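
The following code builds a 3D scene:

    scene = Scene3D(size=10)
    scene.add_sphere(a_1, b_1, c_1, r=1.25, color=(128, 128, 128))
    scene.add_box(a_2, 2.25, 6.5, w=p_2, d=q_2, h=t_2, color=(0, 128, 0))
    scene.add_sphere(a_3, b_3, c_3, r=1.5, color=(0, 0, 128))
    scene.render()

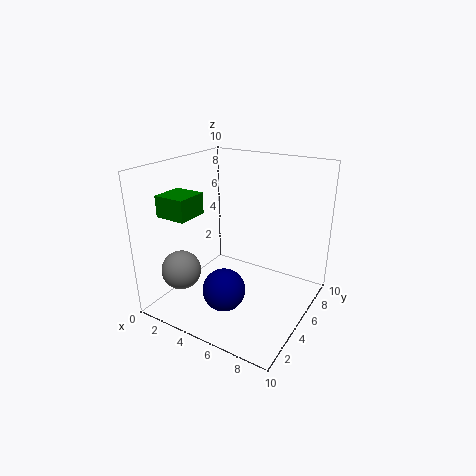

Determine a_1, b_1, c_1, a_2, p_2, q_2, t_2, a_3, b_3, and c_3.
a_1 = 3
b_1 = 1.25
c_1 = 3.75
a_2 = 0.25
p_2 = 2.25
q_2 = 2.25
t_2 = 1.5
a_3 = 4.75
b_3 = 3.5
c_3 = 1.5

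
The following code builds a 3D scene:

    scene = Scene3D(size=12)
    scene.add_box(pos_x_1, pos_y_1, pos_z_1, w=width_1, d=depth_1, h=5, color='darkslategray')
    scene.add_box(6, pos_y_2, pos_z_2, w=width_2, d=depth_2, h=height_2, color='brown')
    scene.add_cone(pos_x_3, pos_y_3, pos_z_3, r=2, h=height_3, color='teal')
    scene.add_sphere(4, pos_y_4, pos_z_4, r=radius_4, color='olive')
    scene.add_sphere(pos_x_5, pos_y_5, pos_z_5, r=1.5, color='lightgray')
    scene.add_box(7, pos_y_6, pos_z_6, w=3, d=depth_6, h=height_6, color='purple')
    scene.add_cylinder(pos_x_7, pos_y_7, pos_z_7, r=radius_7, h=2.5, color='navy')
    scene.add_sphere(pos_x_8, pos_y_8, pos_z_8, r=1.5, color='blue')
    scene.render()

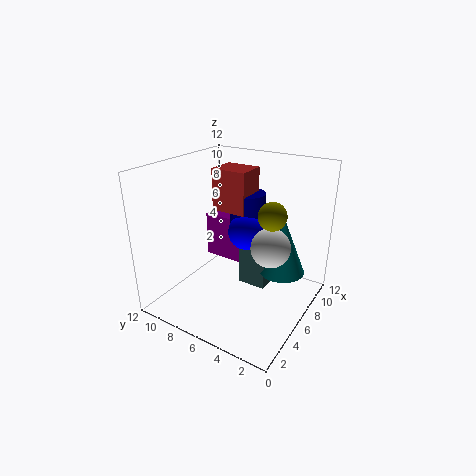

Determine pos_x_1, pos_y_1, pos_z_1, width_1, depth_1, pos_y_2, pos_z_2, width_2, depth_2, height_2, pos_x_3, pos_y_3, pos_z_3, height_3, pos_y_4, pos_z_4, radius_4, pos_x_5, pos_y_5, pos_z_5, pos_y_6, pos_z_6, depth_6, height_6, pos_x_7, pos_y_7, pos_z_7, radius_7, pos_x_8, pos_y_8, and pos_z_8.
pos_x_1 = 7; pos_y_1 = 4; pos_z_1 = 1; width_1 = 2; depth_1 = 2.5; pos_y_2 = 5.5; pos_z_2 = 8; width_2 = 2.5; depth_2 = 3; height_2 = 3.5; pos_x_3 = 8.5; pos_y_3 = 3; pos_z_3 = 2.5; height_3 = 5; pos_y_4 = 2; pos_z_4 = 9.5; radius_4 = 1; pos_x_5 = 5; pos_y_5 = 2.5; pos_z_5 = 6.5; pos_y_6 = 6.5; pos_z_6 = 3; depth_6 = 3.5; height_6 = 4; pos_x_7 = 7.5; pos_y_7 = 6; pos_z_7 = 7; radius_7 = 1.5; pos_x_8 = 6.5; pos_y_8 = 5.5; pos_z_8 = 6.5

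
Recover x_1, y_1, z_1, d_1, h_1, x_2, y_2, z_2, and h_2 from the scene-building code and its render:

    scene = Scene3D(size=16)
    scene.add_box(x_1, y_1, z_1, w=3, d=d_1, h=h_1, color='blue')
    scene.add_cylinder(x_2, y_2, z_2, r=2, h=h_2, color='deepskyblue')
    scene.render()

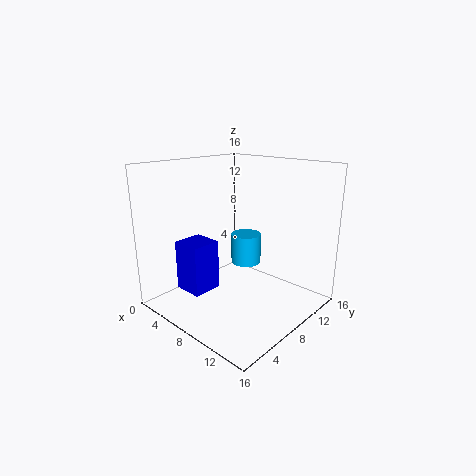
x_1 = 6; y_1 = 1; z_1 = 4; d_1 = 3; h_1 = 5; x_2 = 4; y_2 = 14; z_2 = 2; h_2 = 4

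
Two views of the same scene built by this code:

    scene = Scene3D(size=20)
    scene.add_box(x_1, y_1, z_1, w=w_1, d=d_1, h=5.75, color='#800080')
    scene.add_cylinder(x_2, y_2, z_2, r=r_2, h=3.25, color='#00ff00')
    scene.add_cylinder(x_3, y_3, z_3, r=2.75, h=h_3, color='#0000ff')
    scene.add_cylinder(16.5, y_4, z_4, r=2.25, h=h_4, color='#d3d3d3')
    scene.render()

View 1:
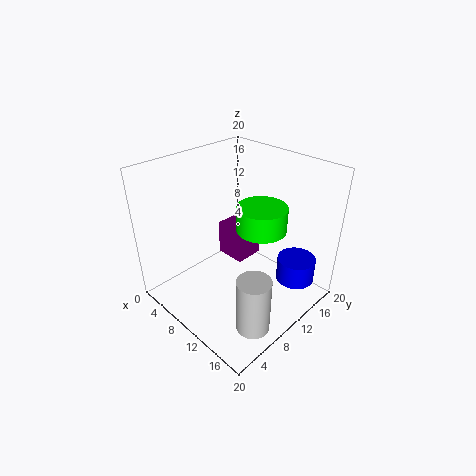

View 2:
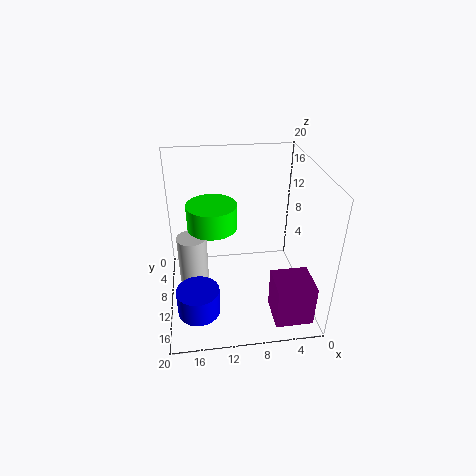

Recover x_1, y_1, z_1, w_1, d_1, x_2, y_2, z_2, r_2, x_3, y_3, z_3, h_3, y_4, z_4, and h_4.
x_1 = 1.25, y_1 = 14.25, z_1 = 1.5, w_1 = 5, d_1 = 4.75, x_2 = 13.5, y_2 = 10.75, z_2 = 12.5, r_2 = 3.25, x_3 = 16, y_3 = 16, z_3 = 3, h_3 = 3.5, y_4 = 6.25, z_4 = 0.5, h_4 = 7.75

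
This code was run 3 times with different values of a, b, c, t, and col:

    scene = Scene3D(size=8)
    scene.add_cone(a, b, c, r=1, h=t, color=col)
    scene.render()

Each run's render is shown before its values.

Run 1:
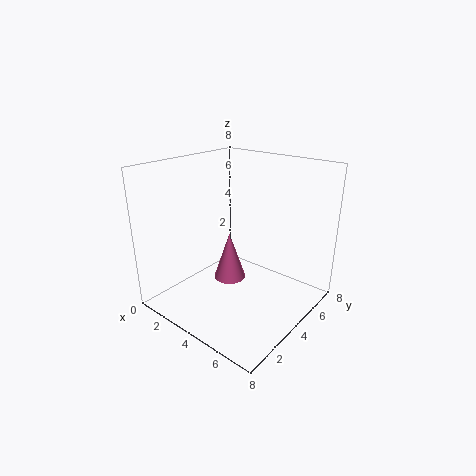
a = 2.5
b = 5
c = 0.5
t = 3
col = 'hotpink'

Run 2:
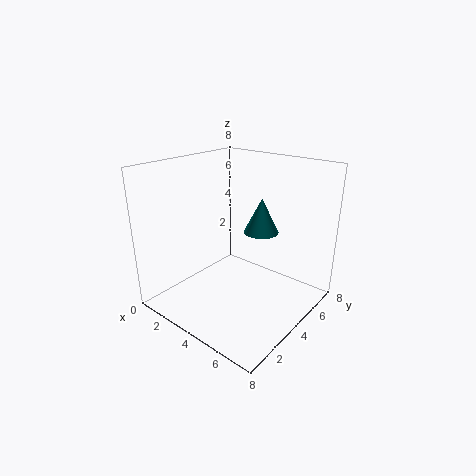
a = 4.5
b = 5.5
c = 4
t = 2
col = 'teal'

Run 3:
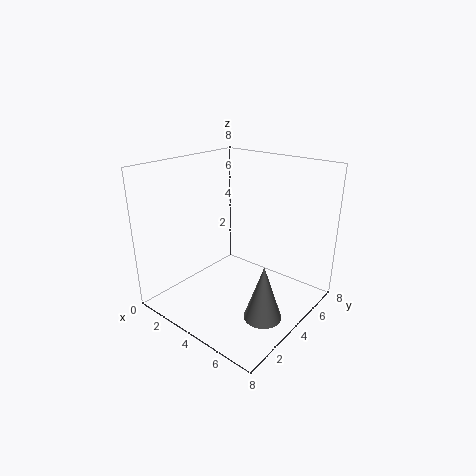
a = 6.5
b = 3
c = 0.5
t = 3
col = 'gray'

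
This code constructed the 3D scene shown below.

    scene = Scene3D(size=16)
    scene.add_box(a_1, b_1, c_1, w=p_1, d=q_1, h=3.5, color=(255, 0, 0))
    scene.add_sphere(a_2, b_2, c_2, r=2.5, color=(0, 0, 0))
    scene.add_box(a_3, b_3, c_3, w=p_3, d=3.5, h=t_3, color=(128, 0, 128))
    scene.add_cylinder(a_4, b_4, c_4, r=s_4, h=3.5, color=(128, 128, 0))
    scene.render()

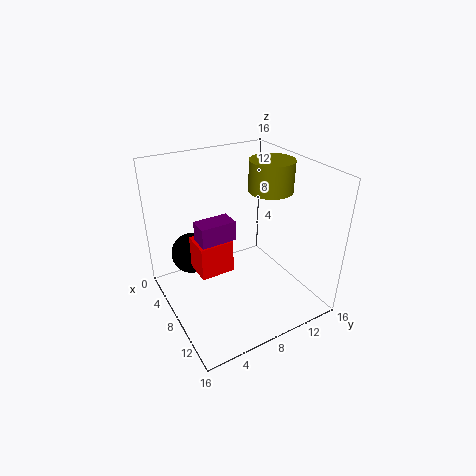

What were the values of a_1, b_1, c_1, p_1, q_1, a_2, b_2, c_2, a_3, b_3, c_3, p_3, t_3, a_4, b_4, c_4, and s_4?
a_1 = 7.5
b_1 = 2.5
c_1 = 6
p_1 = 3
q_1 = 3.5
a_2 = 2.5
b_2 = 4.5
c_2 = 4
a_3 = 9
b_3 = 2.5
c_3 = 10
p_3 = 2
t_3 = 2
a_4 = 7.5
b_4 = 12.5
c_4 = 12.5
s_4 = 2.5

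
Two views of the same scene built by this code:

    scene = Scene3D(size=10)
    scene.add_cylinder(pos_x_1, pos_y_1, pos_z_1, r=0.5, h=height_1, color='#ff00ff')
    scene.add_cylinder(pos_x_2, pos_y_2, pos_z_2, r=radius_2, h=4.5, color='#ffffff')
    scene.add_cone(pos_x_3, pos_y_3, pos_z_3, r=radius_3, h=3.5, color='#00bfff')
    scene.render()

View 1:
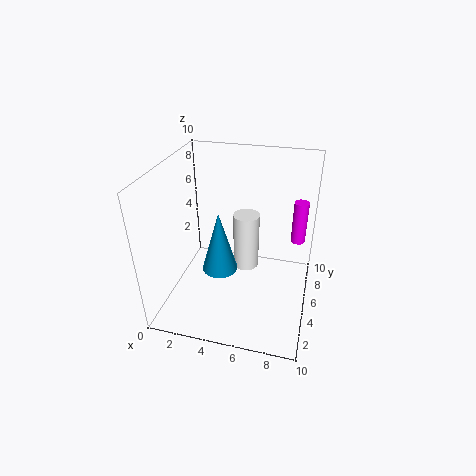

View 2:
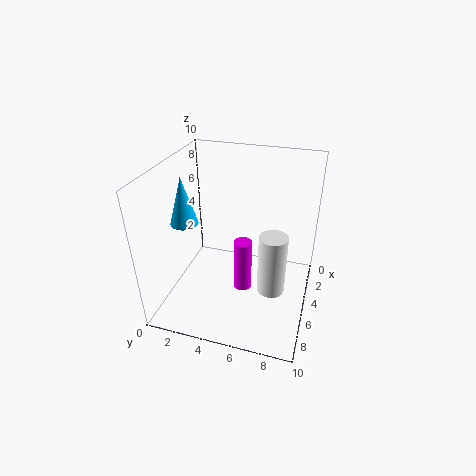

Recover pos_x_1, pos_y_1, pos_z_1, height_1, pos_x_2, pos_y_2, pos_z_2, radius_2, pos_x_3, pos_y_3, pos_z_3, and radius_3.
pos_x_1 = 9; pos_y_1 = 6.5; pos_z_1 = 4.5; height_1 = 3; pos_x_2 = 5; pos_y_2 = 7.5; pos_z_2 = 1; radius_2 = 1; pos_x_3 = 5; pos_y_3 = 1; pos_z_3 = 5.5; radius_3 = 1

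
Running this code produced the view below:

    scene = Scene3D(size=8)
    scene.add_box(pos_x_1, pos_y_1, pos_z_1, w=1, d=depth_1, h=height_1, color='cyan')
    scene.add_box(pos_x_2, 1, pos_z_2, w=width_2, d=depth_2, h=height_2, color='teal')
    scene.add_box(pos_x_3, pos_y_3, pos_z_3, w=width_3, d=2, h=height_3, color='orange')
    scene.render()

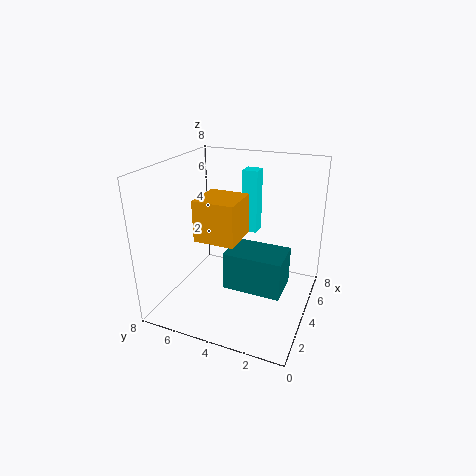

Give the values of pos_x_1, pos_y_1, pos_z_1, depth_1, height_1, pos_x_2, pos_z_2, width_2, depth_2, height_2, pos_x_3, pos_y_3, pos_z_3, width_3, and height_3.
pos_x_1 = 7
pos_y_1 = 4
pos_z_1 = 3
depth_1 = 1
height_1 = 4
pos_x_2 = 2
pos_z_2 = 2
width_2 = 2
depth_2 = 3
height_2 = 2
pos_x_3 = 1
pos_y_3 = 3
pos_z_3 = 5
width_3 = 2
height_3 = 2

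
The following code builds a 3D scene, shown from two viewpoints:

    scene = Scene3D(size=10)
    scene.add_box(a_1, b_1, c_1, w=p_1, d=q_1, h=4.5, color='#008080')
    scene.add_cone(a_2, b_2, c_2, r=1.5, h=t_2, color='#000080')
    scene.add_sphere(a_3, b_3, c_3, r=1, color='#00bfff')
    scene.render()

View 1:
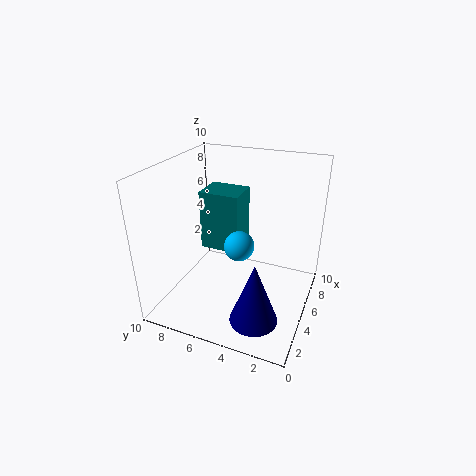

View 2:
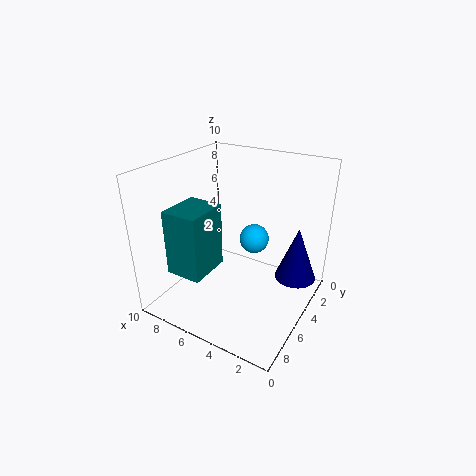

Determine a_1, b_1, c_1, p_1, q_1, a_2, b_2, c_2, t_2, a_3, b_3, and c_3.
a_1 = 6; b_1 = 5.5; c_1 = 3; p_1 = 2.5; q_1 = 3; a_2 = 1.5; b_2 = 2.5; c_2 = 1.5; t_2 = 4; a_3 = 4; b_3 = 4.5; c_3 = 5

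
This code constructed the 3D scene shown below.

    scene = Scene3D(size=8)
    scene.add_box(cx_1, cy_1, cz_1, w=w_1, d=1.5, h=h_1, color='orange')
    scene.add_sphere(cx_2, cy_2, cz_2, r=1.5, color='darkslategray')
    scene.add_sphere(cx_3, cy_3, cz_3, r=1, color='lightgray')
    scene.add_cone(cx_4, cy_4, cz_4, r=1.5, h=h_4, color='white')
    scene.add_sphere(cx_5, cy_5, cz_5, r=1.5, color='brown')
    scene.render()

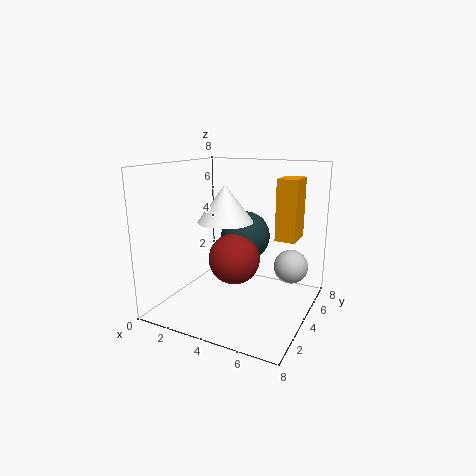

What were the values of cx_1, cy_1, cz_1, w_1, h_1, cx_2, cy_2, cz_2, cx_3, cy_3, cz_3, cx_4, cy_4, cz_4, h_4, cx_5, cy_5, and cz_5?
cx_1 = 6.5
cy_1 = 3
cz_1 = 4.5
w_1 = 1
h_1 = 3
cx_2 = 3.5
cy_2 = 6
cz_2 = 3.5
cx_3 = 6.5
cy_3 = 6
cz_3 = 2
cx_4 = 3.5
cy_4 = 3.5
cz_4 = 5
h_4 = 2
cx_5 = 3.5
cy_5 = 4.5
cz_5 = 2.5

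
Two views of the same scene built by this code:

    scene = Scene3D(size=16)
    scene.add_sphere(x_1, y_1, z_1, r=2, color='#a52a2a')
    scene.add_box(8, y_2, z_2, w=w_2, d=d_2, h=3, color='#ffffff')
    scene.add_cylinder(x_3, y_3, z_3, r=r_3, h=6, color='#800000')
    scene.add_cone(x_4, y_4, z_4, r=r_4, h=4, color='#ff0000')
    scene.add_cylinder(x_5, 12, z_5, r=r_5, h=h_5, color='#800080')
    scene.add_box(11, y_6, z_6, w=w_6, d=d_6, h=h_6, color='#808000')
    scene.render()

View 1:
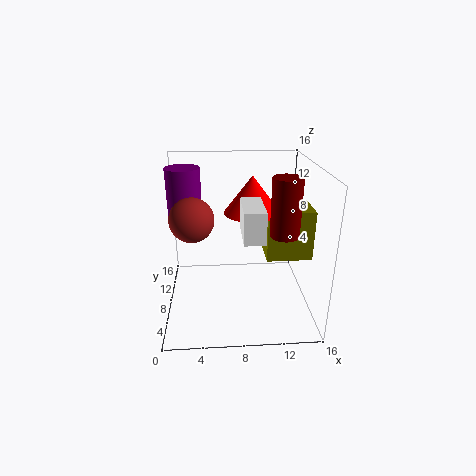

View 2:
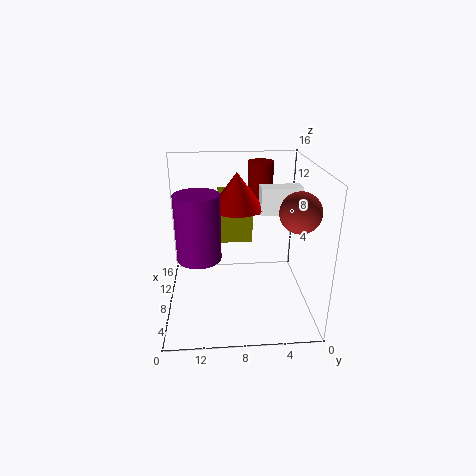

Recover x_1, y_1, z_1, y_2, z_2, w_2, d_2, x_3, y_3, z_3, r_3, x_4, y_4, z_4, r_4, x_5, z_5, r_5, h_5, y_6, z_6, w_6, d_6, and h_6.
x_1 = 3.5, y_1 = 2.5, z_1 = 12.5, y_2 = 1, z_2 = 10.5, w_2 = 2, d_2 = 4.5, x_3 = 12.5, y_3 = 5, z_3 = 9.5, r_3 = 1.5, x_4 = 9.5, y_4 = 8, z_4 = 11, r_4 = 3, x_5 = 2, z_5 = 9, r_5 = 2, h_5 = 6, y_6 = 6, z_6 = 6, w_6 = 5, d_6 = 4, h_6 = 5.5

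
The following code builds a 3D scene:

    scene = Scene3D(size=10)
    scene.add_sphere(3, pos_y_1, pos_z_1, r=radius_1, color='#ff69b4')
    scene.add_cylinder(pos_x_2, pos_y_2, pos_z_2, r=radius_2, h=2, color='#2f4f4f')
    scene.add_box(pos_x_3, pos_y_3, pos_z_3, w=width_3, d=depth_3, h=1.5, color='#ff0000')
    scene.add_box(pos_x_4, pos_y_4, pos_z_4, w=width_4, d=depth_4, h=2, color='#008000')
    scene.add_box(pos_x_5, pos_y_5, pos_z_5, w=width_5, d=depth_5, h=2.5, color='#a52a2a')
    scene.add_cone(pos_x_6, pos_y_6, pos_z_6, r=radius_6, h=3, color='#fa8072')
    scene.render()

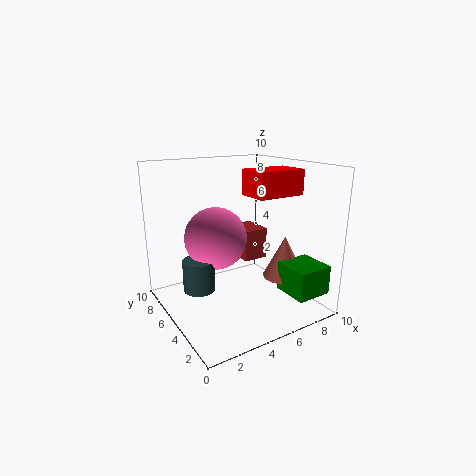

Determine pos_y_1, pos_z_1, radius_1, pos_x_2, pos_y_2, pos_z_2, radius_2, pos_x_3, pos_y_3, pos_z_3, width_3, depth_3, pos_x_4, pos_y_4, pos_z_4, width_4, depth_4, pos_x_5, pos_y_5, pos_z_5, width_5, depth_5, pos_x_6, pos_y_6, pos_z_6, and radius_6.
pos_y_1 = 4.5
pos_z_1 = 5.5
radius_1 = 2
pos_x_2 = 1.5
pos_y_2 = 4
pos_z_2 = 2.5
radius_2 = 1
pos_x_3 = 4
pos_y_3 = 1
pos_z_3 = 8.5
width_3 = 3
depth_3 = 2
pos_x_4 = 7
pos_y_4 = 0.5
pos_z_4 = 1.5
width_4 = 2.5
depth_4 = 2.5
pos_x_5 = 7
pos_y_5 = 7
pos_z_5 = 2
width_5 = 2
depth_5 = 2.5
pos_x_6 = 8
pos_y_6 = 3.5
pos_z_6 = 2
radius_6 = 1.5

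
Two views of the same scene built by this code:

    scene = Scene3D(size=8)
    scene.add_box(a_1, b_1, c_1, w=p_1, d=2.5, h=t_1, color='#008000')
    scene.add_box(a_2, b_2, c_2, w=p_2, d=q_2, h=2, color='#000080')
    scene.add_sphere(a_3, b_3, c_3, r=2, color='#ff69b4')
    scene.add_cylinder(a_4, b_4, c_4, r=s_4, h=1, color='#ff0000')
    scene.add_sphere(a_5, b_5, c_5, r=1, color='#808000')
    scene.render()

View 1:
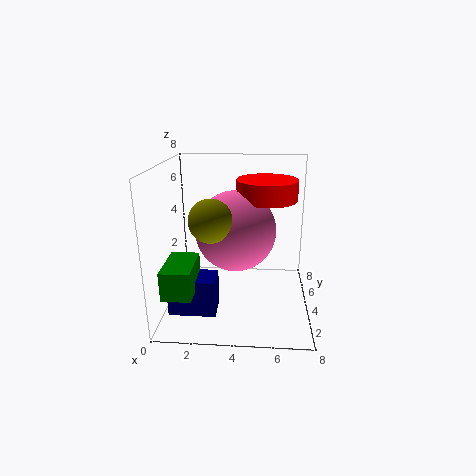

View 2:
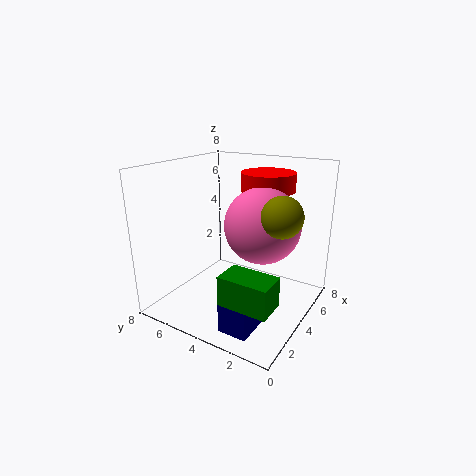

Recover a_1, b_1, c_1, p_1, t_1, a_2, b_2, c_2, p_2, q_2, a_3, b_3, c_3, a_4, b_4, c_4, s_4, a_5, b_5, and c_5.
a_1 = 0.5, b_1 = 0.5, c_1 = 2, p_1 = 1.5, t_1 = 1.5, a_2 = 0.5, b_2 = 1.5, c_2 = 0.5, p_2 = 2.5, q_2 = 1.5, a_3 = 4, b_3 = 2.5, c_3 = 5, a_4 = 5.5, b_4 = 3, c_4 = 6.5, s_4 = 1.5, a_5 = 3, b_5 = 1, c_5 = 6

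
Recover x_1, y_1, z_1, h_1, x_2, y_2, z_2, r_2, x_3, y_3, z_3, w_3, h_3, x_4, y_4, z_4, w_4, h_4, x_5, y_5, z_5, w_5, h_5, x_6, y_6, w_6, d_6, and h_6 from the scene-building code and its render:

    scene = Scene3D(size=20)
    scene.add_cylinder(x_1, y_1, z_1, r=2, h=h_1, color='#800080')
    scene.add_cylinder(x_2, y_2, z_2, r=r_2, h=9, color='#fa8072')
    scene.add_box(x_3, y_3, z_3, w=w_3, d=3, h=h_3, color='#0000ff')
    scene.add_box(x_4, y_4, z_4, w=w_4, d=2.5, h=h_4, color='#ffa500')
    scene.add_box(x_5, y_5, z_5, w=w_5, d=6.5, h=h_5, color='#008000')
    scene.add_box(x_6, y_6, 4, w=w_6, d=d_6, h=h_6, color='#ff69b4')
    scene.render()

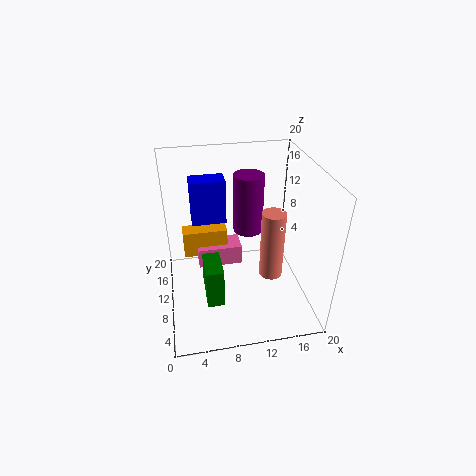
x_1 = 11.5
y_1 = 10.5
z_1 = 11
h_1 = 8
x_2 = 13.5
y_2 = 5.5
z_2 = 7
r_2 = 1.5
x_3 = 4
y_3 = 13.5
z_3 = 10.5
w_3 = 5
h_3 = 6.5
x_4 = 2.5
y_4 = 13
z_4 = 5.5
w_4 = 6.5
h_4 = 4
x_5 = 5
y_5 = 7
z_5 = 0.5
w_5 = 2.5
h_5 = 6
x_6 = 4.5
y_6 = 12
w_6 = 6.5
d_6 = 3.5
h_6 = 3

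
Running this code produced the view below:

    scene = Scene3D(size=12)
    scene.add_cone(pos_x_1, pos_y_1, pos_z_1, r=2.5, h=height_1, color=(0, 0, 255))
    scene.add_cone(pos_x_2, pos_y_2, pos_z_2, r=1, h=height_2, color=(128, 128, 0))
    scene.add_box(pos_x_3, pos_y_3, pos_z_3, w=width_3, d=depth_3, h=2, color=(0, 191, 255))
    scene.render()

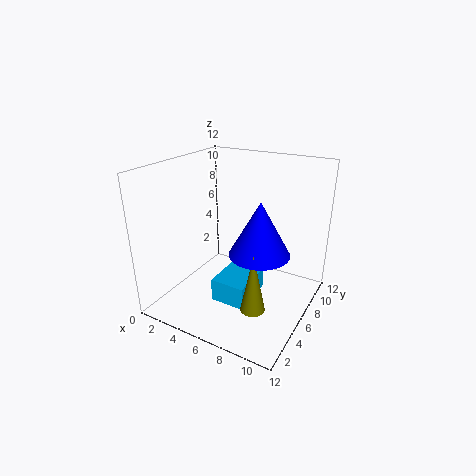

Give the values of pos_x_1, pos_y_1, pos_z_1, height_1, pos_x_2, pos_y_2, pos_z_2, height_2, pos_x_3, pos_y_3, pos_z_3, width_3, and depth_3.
pos_x_1 = 8; pos_y_1 = 6; pos_z_1 = 5; height_1 = 4.5; pos_x_2 = 8.5; pos_y_2 = 4; pos_z_2 = 1; height_2 = 5; pos_x_3 = 4.5; pos_y_3 = 4; pos_z_3 = 0.5; width_3 = 3; depth_3 = 4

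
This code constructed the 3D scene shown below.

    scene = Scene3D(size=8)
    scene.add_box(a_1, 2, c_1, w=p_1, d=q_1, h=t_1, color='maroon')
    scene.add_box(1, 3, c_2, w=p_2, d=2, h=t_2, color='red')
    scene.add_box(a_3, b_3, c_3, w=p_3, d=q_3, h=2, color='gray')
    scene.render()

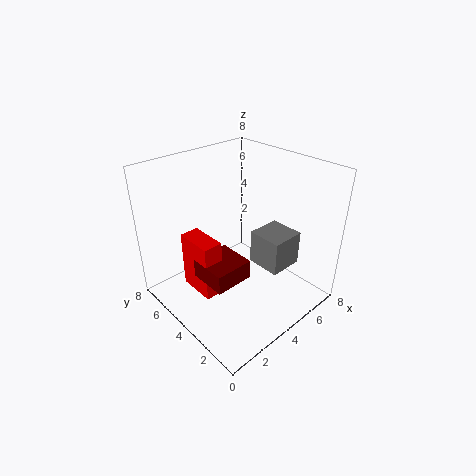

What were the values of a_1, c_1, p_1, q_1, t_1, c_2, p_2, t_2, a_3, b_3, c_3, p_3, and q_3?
a_1 = 1; c_1 = 3; p_1 = 2; q_1 = 2; t_1 = 1; c_2 = 2; p_2 = 1; t_2 = 3; a_3 = 5; b_3 = 2; c_3 = 2; p_3 = 2; q_3 = 2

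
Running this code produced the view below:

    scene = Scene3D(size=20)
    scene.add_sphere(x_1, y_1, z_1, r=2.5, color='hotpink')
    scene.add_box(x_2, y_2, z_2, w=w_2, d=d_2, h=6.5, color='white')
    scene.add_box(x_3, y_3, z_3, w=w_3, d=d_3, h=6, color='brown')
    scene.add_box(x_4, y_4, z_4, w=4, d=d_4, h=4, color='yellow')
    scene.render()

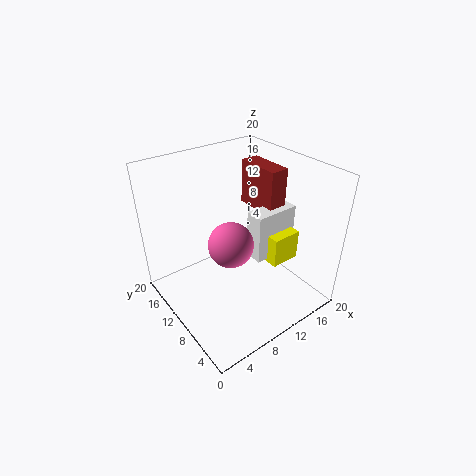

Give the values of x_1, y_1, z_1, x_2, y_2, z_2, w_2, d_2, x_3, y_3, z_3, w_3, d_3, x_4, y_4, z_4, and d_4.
x_1 = 4.5
y_1 = 4
z_1 = 14.5
x_2 = 10
y_2 = 5.5
z_2 = 8.5
w_2 = 6
d_2 = 2.5
x_3 = 12.5
y_3 = 6.5
z_3 = 14
w_3 = 2.5
d_3 = 6
x_4 = 11.5
y_4 = 4
z_4 = 8
d_4 = 4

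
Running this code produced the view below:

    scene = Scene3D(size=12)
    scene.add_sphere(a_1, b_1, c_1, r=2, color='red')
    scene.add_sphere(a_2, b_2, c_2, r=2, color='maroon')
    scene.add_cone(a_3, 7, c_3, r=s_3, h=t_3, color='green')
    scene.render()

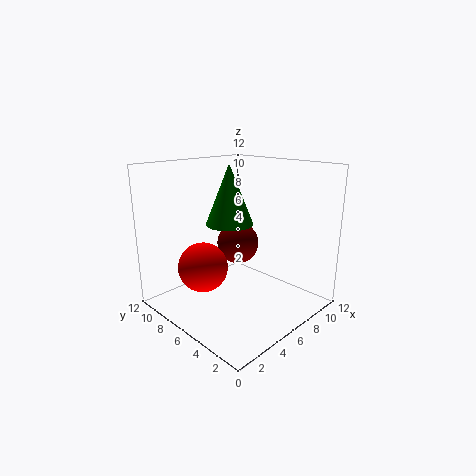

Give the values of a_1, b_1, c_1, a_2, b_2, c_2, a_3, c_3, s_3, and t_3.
a_1 = 3; b_1 = 7; c_1 = 4; a_2 = 9; b_2 = 9; c_2 = 4; a_3 = 6; c_3 = 7; s_3 = 2; t_3 = 5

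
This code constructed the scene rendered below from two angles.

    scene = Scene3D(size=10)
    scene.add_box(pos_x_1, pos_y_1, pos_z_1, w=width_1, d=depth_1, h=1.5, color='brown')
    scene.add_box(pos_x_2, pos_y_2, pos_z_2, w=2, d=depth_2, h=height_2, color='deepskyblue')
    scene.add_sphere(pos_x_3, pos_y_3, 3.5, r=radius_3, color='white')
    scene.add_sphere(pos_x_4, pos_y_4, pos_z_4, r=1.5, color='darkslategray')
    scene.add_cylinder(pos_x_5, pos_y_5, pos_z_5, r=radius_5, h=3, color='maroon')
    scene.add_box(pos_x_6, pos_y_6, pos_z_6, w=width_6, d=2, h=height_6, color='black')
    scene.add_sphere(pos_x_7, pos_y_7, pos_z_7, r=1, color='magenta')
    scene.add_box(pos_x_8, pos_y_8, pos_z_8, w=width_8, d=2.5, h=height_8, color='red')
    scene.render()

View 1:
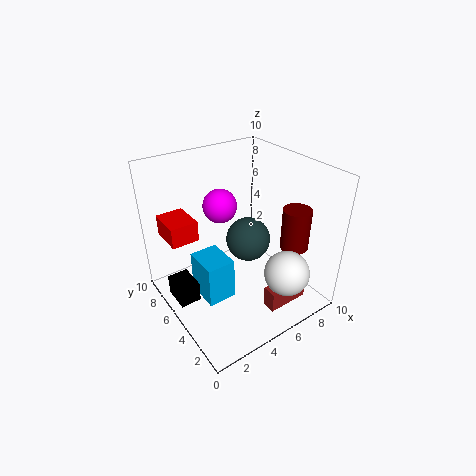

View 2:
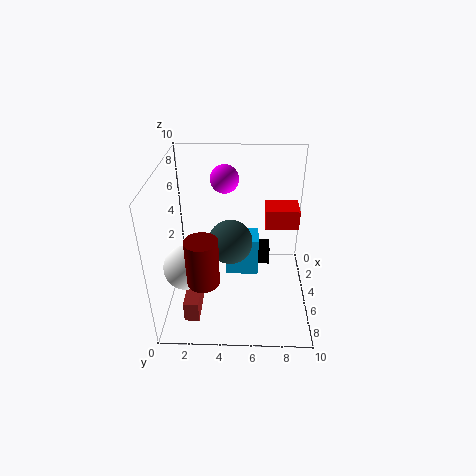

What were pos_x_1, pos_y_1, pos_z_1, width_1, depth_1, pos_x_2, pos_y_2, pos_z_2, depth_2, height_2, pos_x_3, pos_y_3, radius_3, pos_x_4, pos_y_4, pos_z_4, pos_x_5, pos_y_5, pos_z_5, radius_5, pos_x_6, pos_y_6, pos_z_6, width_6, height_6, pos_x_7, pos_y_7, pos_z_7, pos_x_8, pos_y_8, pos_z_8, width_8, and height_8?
pos_x_1 = 5.5
pos_y_1 = 1.5
pos_z_1 = 0.5
width_1 = 3
depth_1 = 1
pos_x_2 = 2
pos_y_2 = 4
pos_z_2 = 1
depth_2 = 2.5
height_2 = 3
pos_x_3 = 6.5
pos_y_3 = 1.5
radius_3 = 1.5
pos_x_4 = 5.5
pos_y_4 = 4.5
pos_z_4 = 5
pos_x_5 = 8.5
pos_y_5 = 3
pos_z_5 = 4
radius_5 = 1
pos_x_6 = 0.5
pos_y_6 = 5.5
pos_z_6 = 0.5
width_6 = 1.5
height_6 = 1.5
pos_x_7 = 3
pos_y_7 = 4
pos_z_7 = 8.5
pos_x_8 = 1
pos_y_8 = 7
pos_z_8 = 4.5
width_8 = 2
height_8 = 1.5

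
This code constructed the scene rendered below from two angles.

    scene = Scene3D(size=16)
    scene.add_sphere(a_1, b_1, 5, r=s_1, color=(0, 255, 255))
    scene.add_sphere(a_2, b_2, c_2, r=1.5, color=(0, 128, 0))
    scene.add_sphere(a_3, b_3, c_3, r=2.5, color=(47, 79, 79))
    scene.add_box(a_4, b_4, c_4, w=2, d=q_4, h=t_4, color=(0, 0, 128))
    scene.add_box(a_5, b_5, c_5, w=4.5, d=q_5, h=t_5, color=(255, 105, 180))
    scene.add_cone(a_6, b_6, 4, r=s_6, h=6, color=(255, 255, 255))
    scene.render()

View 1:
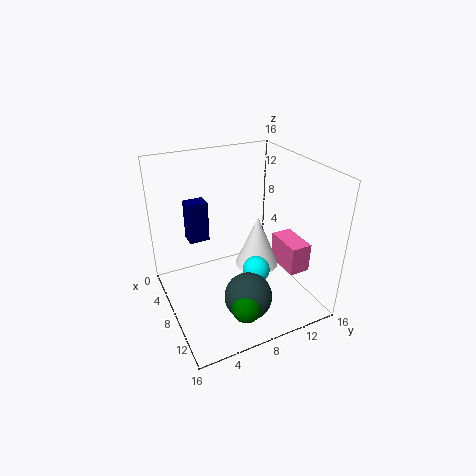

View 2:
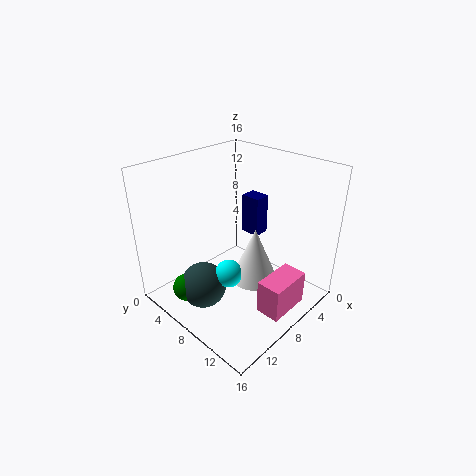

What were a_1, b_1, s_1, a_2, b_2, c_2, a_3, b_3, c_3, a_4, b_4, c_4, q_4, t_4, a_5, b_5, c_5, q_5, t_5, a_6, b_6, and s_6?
a_1 = 10.5; b_1 = 9; s_1 = 1.5; a_2 = 14; b_2 = 6; c_2 = 3.5; a_3 = 12.5; b_3 = 7; c_3 = 3.5; a_4 = 1; b_4 = 4; c_4 = 5.5; q_4 = 2.5; t_4 = 5; a_5 = 6.5; b_5 = 13.5; c_5 = 3; q_5 = 2.5; t_5 = 3.5; a_6 = 8; b_6 = 10.5; s_6 = 2.5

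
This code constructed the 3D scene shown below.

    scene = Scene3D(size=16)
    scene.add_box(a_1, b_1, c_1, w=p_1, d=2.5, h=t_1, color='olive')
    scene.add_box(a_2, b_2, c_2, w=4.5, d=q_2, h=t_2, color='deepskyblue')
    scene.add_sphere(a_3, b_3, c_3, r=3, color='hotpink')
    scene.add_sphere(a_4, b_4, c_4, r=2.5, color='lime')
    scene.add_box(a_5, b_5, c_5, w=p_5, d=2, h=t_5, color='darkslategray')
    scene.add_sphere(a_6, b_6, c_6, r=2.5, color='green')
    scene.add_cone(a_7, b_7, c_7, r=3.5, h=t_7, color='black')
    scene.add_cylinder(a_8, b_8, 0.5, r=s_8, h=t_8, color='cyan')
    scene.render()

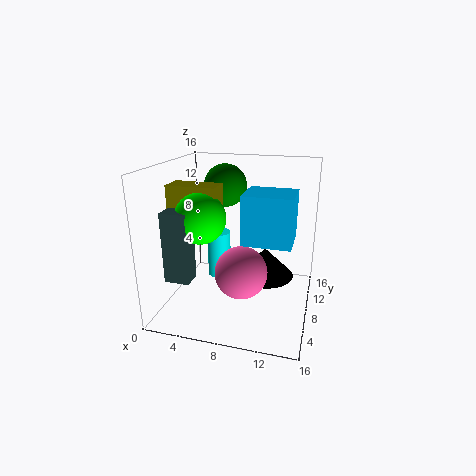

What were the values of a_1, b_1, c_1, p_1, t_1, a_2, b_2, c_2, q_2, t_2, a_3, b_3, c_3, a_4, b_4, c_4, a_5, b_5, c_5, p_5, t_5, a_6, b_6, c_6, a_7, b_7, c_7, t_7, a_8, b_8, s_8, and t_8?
a_1 = 2; b_1 = 3.5; c_1 = 12; p_1 = 5; t_1 = 2.5; a_2 = 10; b_2 = 1.5; c_2 = 10; q_2 = 4; t_2 = 4.5; a_3 = 8.5; b_3 = 7.5; c_3 = 4; a_4 = 5.5; b_4 = 3.5; c_4 = 11.5; a_5 = 2.5; b_5 = 1; c_5 = 5.5; p_5 = 2.5; t_5 = 7; a_6 = 5.5; b_6 = 11.5; c_6 = 13; a_7 = 10.5; b_7 = 11.5; c_7 = 2; t_7 = 3.5; a_8 = 4; b_8 = 13; s_8 = 1.5; t_8 = 6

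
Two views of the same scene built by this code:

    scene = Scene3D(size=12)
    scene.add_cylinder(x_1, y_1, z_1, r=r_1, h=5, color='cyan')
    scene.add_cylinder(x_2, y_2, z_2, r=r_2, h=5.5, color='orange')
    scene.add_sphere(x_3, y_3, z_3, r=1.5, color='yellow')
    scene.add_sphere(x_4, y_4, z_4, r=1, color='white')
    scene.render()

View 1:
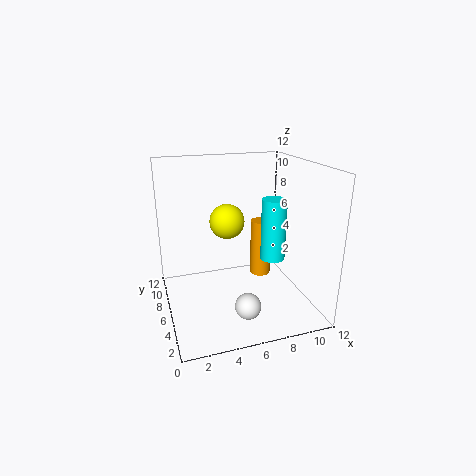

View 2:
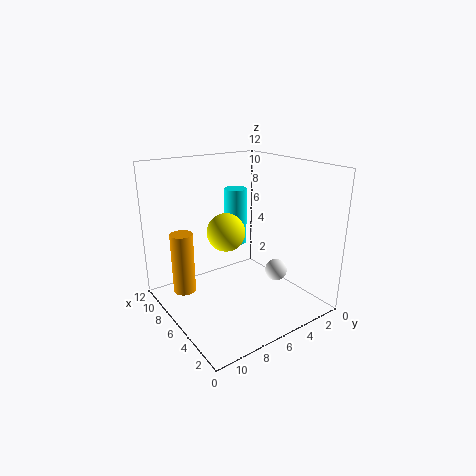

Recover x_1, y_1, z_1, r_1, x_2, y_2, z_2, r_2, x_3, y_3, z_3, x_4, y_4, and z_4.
x_1 = 8.5; y_1 = 4.5; z_1 = 4.5; r_1 = 1; x_2 = 9.5; y_2 = 9.5; z_2 = 0.5; r_2 = 1; x_3 = 5.5; y_3 = 7.5; z_3 = 7; x_4 = 5.5; y_4 = 2; z_4 = 2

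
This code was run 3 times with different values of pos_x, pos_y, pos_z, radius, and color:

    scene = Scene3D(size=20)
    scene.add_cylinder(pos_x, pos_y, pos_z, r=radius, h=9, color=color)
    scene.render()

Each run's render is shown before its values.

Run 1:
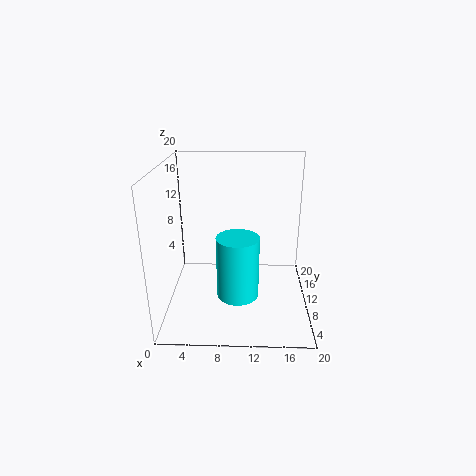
pos_x = 10; pos_y = 9; pos_z = 1.5; radius = 3; color = 'cyan'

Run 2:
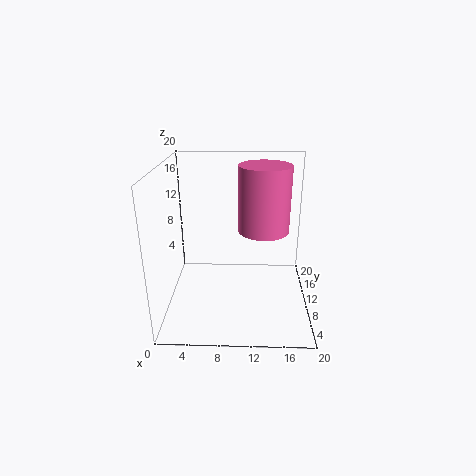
pos_x = 13.5; pos_y = 10.5; pos_z = 11; radius = 3.5; color = 'hotpink'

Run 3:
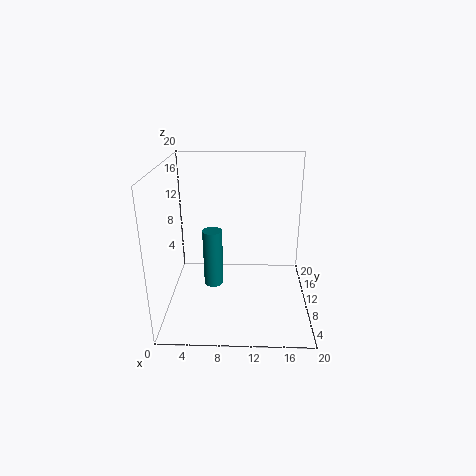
pos_x = 6; pos_y = 13.5; pos_z = 0.5; radius = 1.5; color = 'teal'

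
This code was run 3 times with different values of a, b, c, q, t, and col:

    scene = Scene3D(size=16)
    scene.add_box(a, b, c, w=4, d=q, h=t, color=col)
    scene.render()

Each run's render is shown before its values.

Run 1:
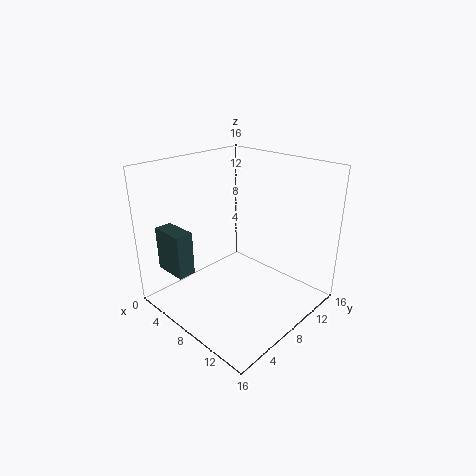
a = 1, b = 2, c = 4, q = 2, t = 5, col = 'darkslategray'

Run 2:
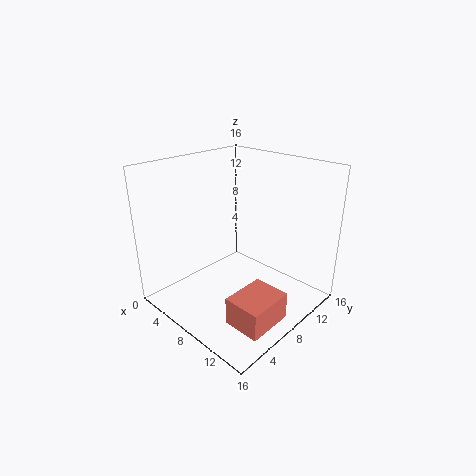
a = 11, b = 3, c = 1, q = 5, t = 3, col = 'salmon'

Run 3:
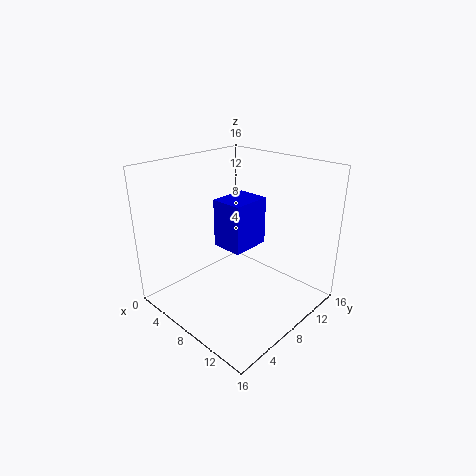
a = 3, b = 9, c = 5, q = 5, t = 6, col = 'blue'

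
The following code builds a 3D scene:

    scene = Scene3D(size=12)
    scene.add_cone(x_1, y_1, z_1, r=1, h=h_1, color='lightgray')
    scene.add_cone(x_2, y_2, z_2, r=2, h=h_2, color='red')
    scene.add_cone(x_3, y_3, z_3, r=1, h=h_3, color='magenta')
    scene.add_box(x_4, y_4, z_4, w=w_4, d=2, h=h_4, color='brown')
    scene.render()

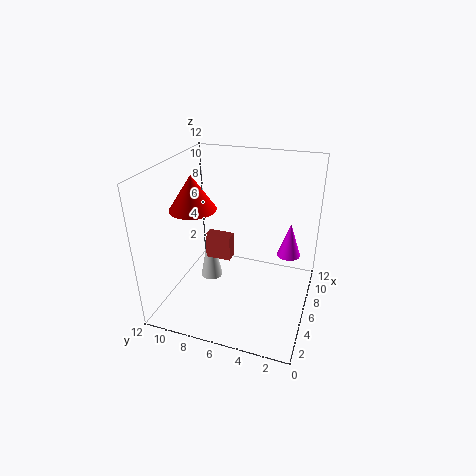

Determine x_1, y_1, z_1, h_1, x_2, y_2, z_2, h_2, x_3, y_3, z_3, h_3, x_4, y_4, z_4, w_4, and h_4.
x_1 = 7
y_1 = 9
z_1 = 1
h_1 = 5
x_2 = 6
y_2 = 10
z_2 = 8
h_2 = 3
x_3 = 8
y_3 = 2
z_3 = 4
h_3 = 3
x_4 = 4
y_4 = 6
z_4 = 5
w_4 = 1
h_4 = 2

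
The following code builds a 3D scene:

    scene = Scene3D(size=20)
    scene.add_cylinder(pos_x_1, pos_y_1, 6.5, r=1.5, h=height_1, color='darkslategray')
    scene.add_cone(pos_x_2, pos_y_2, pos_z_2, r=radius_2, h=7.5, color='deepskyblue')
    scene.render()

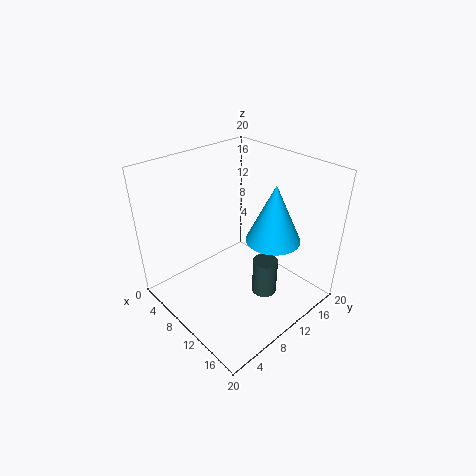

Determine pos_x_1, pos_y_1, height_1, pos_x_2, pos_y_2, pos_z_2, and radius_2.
pos_x_1 = 17; pos_y_1 = 8; height_1 = 4.5; pos_x_2 = 15; pos_y_2 = 11.5; pos_z_2 = 11.5; radius_2 = 3.5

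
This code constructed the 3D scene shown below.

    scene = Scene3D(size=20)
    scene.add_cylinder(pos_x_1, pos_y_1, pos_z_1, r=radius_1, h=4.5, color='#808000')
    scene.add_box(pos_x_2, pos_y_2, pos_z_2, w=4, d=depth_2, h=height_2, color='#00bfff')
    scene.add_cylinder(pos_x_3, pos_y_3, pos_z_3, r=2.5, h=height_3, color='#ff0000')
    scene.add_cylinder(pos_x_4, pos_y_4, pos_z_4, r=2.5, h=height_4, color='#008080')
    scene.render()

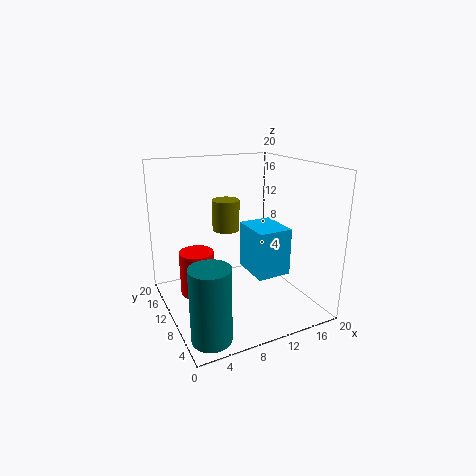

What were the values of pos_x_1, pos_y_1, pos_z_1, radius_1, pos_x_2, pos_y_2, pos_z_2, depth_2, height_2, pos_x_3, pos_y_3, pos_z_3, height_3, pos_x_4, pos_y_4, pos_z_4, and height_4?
pos_x_1 = 10
pos_y_1 = 14
pos_z_1 = 10
radius_1 = 2
pos_x_2 = 8
pos_y_2 = 0.5
pos_z_2 = 8.5
depth_2 = 5
height_2 = 5.5
pos_x_3 = 5
pos_y_3 = 13.5
pos_z_3 = 1
height_3 = 6.5
pos_x_4 = 3
pos_y_4 = 3
pos_z_4 = 0.5
height_4 = 9.5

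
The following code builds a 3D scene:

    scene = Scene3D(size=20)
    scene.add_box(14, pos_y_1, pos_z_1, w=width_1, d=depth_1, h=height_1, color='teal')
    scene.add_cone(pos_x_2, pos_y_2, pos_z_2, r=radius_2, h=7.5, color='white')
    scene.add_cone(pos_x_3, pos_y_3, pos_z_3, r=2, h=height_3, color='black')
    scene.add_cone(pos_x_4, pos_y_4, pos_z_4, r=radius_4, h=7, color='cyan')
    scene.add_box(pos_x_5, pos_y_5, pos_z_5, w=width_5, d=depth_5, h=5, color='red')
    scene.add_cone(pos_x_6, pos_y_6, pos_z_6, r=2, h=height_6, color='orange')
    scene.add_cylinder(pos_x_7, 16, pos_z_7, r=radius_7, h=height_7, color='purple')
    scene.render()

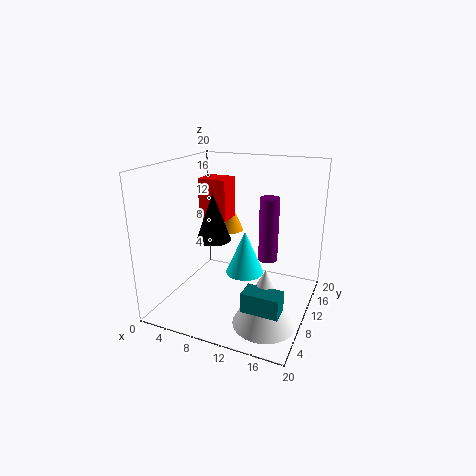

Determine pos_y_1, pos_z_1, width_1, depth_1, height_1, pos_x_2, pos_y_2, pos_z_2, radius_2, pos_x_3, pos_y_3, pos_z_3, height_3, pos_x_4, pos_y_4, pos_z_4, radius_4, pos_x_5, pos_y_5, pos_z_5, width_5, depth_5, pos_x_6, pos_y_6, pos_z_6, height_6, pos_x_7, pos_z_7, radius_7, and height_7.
pos_y_1 = 1.5; pos_z_1 = 4.5; width_1 = 4.5; depth_1 = 2.5; height_1 = 2.5; pos_x_2 = 16; pos_y_2 = 4.5; pos_z_2 = 1.5; radius_2 = 4; pos_x_3 = 10; pos_y_3 = 3; pos_z_3 = 12.5; height_3 = 5.5; pos_x_4 = 9; pos_y_4 = 15; pos_z_4 = 2; radius_4 = 3; pos_x_5 = 7; pos_y_5 = 5; pos_z_5 = 14; width_5 = 3.5; depth_5 = 3; pos_x_6 = 6.5; pos_y_6 = 15; pos_z_6 = 9; height_6 = 4.5; pos_x_7 = 12.5; pos_z_7 = 4.5; radius_7 = 1.5; height_7 = 10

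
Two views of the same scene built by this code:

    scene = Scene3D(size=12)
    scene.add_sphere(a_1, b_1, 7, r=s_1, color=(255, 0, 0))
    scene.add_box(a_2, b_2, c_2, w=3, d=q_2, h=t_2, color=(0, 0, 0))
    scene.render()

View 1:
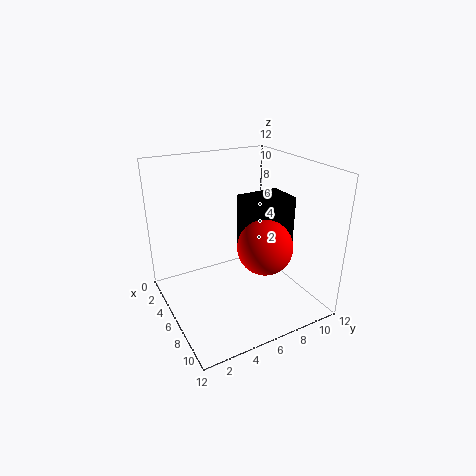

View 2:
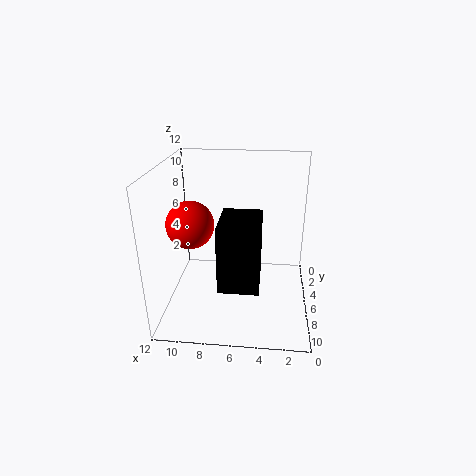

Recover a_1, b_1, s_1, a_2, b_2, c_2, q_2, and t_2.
a_1 = 10
b_1 = 6
s_1 = 2
a_2 = 4
b_2 = 7
c_2 = 4
q_2 = 4
t_2 = 5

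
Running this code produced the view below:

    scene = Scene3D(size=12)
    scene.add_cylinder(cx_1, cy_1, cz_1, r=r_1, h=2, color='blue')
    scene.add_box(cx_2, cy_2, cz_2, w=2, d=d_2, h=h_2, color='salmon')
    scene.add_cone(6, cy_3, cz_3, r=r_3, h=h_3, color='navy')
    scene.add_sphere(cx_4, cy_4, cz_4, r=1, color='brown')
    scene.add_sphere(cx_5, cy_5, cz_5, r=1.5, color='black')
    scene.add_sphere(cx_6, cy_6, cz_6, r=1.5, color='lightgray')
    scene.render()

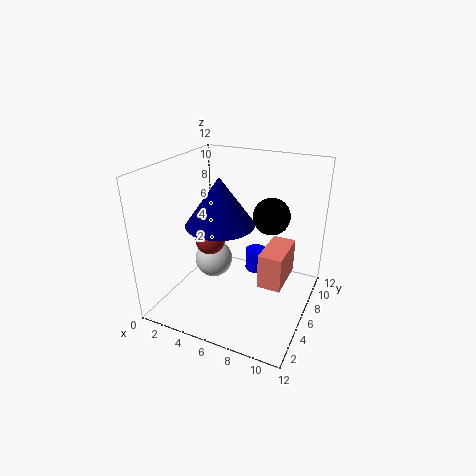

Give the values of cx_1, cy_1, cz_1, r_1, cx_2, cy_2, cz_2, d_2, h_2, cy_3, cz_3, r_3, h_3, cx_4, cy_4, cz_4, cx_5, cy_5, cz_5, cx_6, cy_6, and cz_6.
cx_1 = 6.5; cy_1 = 9; cz_1 = 1.5; r_1 = 1; cx_2 = 8; cy_2 = 5.5; cz_2 = 2; d_2 = 4; h_2 = 3; cy_3 = 3; cz_3 = 8.5; r_3 = 2.5; h_3 = 3.5; cx_4 = 6; cy_4 = 1.5; cz_4 = 8; cx_5 = 8.5; cy_5 = 7; cz_5 = 8; cx_6 = 4.5; cy_6 = 4.5; cz_6 = 4.5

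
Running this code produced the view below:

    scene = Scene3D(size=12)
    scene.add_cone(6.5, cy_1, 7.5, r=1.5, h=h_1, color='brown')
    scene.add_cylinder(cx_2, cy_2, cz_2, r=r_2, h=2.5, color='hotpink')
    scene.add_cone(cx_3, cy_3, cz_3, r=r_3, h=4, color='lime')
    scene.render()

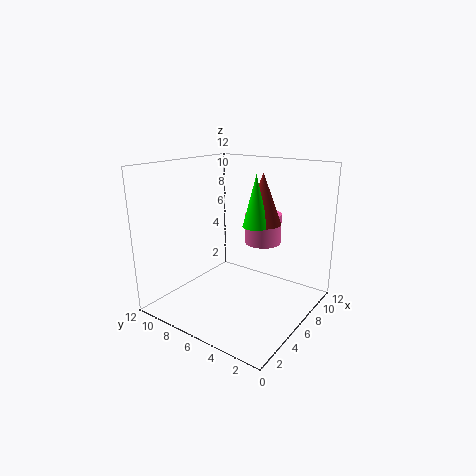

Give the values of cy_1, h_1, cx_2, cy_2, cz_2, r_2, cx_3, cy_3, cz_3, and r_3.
cy_1 = 4; h_1 = 4; cx_2 = 7.5; cy_2 = 4.5; cz_2 = 5.5; r_2 = 1.5; cx_3 = 5.5; cy_3 = 4; cz_3 = 7.5; r_3 = 1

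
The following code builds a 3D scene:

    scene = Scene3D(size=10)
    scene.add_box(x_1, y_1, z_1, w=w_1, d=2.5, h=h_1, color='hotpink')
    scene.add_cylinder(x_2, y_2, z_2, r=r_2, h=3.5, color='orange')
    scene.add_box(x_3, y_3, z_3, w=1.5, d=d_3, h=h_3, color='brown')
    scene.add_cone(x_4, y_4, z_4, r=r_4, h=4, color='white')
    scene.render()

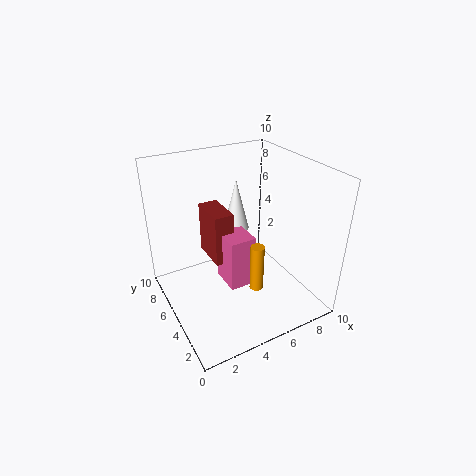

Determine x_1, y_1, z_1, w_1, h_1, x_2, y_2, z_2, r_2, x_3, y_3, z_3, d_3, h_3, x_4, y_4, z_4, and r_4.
x_1 = 4.5
y_1 = 5
z_1 = 0.5
w_1 = 2
h_1 = 4
x_2 = 6
y_2 = 4
z_2 = 1
r_2 = 0.5
x_3 = 4
y_3 = 6.5
z_3 = 2
d_3 = 3
h_3 = 4
x_4 = 6.5
y_4 = 8
z_4 = 4
r_4 = 1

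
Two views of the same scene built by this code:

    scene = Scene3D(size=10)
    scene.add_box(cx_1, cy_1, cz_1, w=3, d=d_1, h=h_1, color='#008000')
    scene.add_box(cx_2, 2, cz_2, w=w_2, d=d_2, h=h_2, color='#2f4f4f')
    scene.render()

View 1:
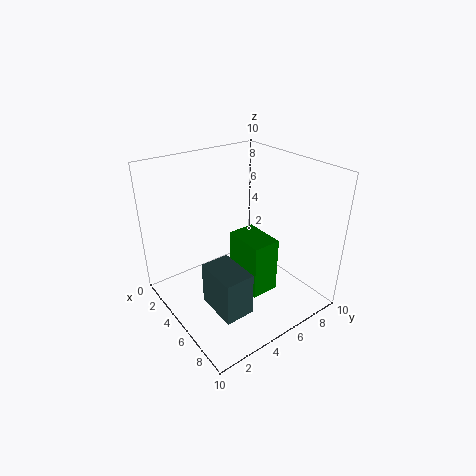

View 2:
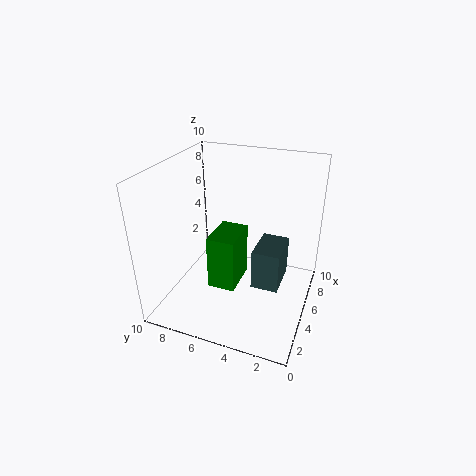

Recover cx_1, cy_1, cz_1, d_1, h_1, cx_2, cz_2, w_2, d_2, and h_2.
cx_1 = 4
cy_1 = 5
cz_1 = 1
d_1 = 2
h_1 = 4
cx_2 = 5
cz_2 = 1
w_2 = 3
d_2 = 2
h_2 = 3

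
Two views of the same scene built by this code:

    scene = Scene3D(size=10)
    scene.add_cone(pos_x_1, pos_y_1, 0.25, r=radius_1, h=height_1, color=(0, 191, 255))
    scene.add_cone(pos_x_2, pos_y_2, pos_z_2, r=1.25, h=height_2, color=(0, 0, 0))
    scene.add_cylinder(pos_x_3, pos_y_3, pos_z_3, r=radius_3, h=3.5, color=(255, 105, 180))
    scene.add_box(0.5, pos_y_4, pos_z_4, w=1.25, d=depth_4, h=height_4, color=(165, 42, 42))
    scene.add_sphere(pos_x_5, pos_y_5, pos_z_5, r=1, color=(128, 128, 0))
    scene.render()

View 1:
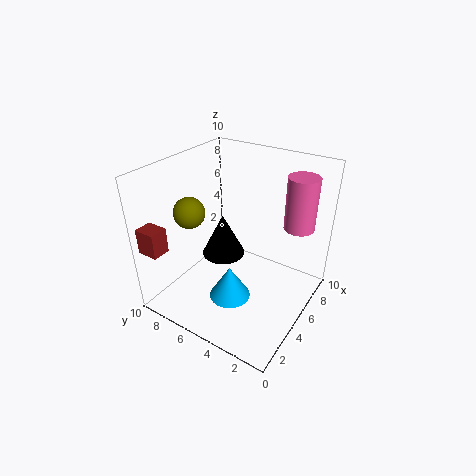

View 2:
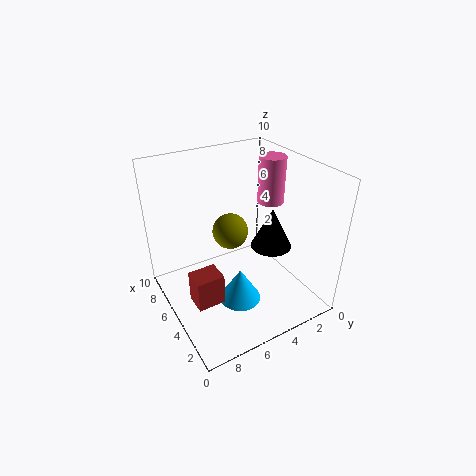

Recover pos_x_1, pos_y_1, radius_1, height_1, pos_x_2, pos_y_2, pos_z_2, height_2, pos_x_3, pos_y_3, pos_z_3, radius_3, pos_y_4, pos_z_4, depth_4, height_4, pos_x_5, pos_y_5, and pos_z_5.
pos_x_1 = 4.25; pos_y_1 = 5.25; radius_1 = 1.5; height_1 = 2.5; pos_x_2 = 2.25; pos_y_2 = 4.25; pos_z_2 = 5.75; height_2 = 2.5; pos_x_3 = 6.5; pos_y_3 = 1.25; pos_z_3 = 6.25; radius_3 = 1; pos_y_4 = 8.5; pos_z_4 = 4.5; depth_4 = 1.5; height_4 = 1.75; pos_x_5 = 2.5; pos_y_5 = 7; pos_z_5 = 7.5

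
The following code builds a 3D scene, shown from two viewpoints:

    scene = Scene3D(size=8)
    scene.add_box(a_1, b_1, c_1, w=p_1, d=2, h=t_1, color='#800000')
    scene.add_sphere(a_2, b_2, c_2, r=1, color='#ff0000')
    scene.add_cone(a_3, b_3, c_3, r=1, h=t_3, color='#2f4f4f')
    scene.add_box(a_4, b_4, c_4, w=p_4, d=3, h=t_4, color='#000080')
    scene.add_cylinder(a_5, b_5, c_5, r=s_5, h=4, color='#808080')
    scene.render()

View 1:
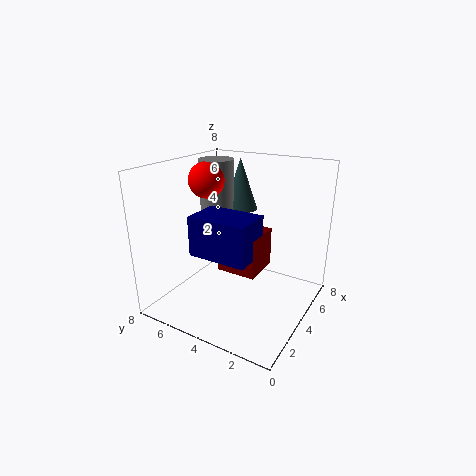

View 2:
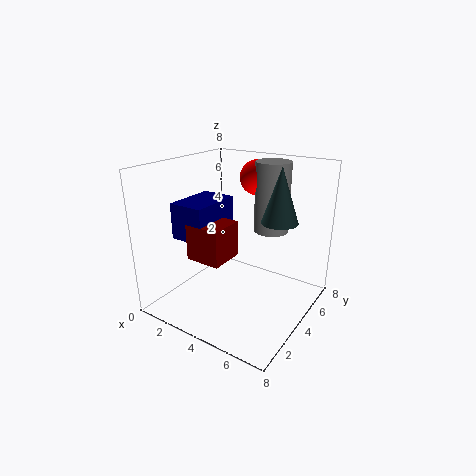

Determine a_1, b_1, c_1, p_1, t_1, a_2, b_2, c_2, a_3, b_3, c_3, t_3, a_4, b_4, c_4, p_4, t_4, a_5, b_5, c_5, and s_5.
a_1 = 2
b_1 = 2
c_1 = 3
p_1 = 2
t_1 = 2
a_2 = 4
b_2 = 6
c_2 = 7
a_3 = 6
b_3 = 5
c_3 = 5
t_3 = 3
a_4 = 1
b_4 = 2
c_4 = 4
p_4 = 2
t_4 = 2
a_5 = 5
b_5 = 6
c_5 = 4
s_5 = 1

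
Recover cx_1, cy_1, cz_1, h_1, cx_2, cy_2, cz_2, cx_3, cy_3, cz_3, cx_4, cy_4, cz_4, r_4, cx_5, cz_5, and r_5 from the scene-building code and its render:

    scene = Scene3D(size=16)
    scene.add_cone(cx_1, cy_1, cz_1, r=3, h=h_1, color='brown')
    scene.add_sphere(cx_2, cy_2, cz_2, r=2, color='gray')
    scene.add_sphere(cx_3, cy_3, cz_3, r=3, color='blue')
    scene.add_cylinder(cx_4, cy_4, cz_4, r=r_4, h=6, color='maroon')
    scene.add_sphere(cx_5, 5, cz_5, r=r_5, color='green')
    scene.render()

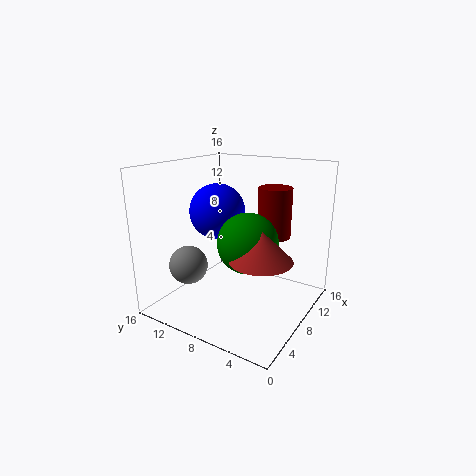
cx_1 = 4; cy_1 = 3; cz_1 = 8; h_1 = 3; cx_2 = 3; cy_2 = 11; cz_2 = 6; cx_3 = 7; cy_3 = 10; cz_3 = 11; cx_4 = 13; cy_4 = 6; cz_4 = 7; r_4 = 2; cx_5 = 5; cz_5 = 9; r_5 = 3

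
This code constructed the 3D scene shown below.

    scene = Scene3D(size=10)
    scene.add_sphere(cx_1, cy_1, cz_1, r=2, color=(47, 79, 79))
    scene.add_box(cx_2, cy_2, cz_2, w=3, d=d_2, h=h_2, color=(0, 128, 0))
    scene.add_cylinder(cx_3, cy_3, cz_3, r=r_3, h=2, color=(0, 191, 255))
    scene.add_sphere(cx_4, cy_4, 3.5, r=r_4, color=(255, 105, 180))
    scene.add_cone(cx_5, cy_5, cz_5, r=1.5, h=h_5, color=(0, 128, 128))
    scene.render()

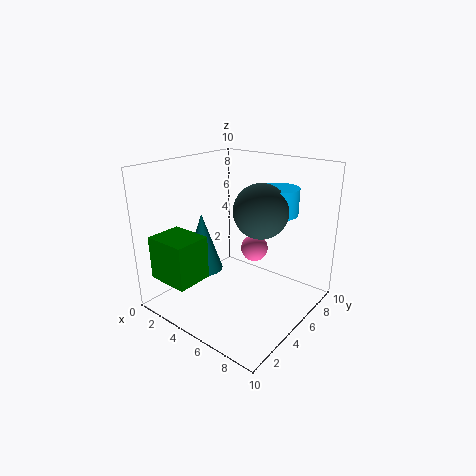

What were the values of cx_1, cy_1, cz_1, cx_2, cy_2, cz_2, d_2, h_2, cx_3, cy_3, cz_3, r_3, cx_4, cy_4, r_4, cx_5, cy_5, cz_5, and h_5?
cx_1 = 5.5, cy_1 = 7, cz_1 = 6.5, cx_2 = 1, cy_2 = 0.5, cz_2 = 2.5, d_2 = 2.5, h_2 = 3, cx_3 = 6, cy_3 = 8.5, cz_3 = 6, r_3 = 1.5, cx_4 = 5, cy_4 = 7, r_4 = 1, cx_5 = 1.5, cy_5 = 5, cz_5 = 1.5, h_5 = 4.5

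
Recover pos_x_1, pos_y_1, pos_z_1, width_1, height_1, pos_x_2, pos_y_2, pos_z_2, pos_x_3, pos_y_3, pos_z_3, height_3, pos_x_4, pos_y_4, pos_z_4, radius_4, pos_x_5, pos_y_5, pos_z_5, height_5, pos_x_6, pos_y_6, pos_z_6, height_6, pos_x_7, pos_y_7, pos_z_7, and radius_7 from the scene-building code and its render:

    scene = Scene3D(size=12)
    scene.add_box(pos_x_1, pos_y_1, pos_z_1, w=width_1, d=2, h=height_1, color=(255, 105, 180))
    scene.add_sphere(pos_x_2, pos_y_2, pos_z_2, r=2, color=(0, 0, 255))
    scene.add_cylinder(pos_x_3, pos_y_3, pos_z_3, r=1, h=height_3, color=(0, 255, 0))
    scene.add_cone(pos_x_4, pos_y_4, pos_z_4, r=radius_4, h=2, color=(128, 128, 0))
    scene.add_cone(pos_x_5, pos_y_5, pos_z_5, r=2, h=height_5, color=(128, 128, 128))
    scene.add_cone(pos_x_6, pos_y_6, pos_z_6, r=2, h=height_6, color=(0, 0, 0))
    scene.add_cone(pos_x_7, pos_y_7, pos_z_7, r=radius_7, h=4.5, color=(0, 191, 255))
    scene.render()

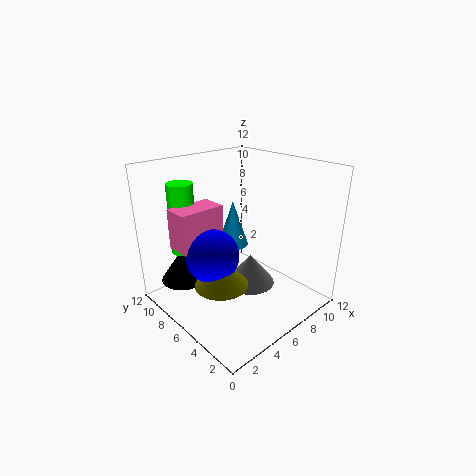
pos_x_1 = 0.5
pos_y_1 = 5.5
pos_z_1 = 6.5
width_1 = 3.5
height_1 = 3
pos_x_2 = 2.5
pos_y_2 = 5
pos_z_2 = 6
pos_x_3 = 2
pos_y_3 = 8
pos_z_3 = 5.5
height_3 = 5.5
pos_x_4 = 2.5
pos_y_4 = 4
pos_z_4 = 4
radius_4 = 2
pos_x_5 = 6
pos_y_5 = 4.5
pos_z_5 = 2.5
height_5 = 2.5
pos_x_6 = 3
pos_y_6 = 10
pos_z_6 = 1.5
height_6 = 3
pos_x_7 = 9
pos_y_7 = 10
pos_z_7 = 3
radius_7 = 1.5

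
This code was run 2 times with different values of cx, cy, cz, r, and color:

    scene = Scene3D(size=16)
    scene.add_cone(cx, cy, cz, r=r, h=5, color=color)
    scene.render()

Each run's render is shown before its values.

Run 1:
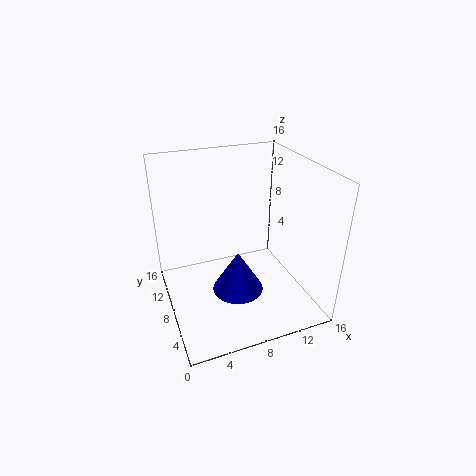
cx = 8
cy = 8
cz = 1
r = 3
color = 'blue'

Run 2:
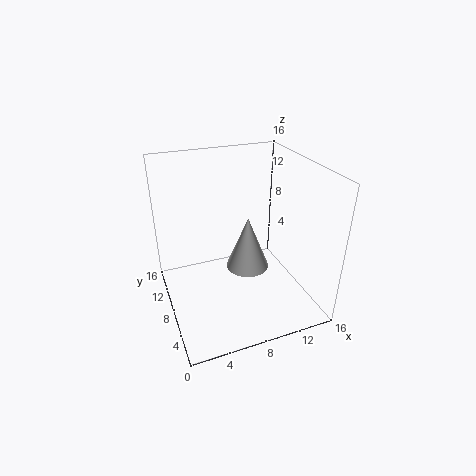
cx = 7
cy = 3
cz = 8
r = 2
color = 'lightgray'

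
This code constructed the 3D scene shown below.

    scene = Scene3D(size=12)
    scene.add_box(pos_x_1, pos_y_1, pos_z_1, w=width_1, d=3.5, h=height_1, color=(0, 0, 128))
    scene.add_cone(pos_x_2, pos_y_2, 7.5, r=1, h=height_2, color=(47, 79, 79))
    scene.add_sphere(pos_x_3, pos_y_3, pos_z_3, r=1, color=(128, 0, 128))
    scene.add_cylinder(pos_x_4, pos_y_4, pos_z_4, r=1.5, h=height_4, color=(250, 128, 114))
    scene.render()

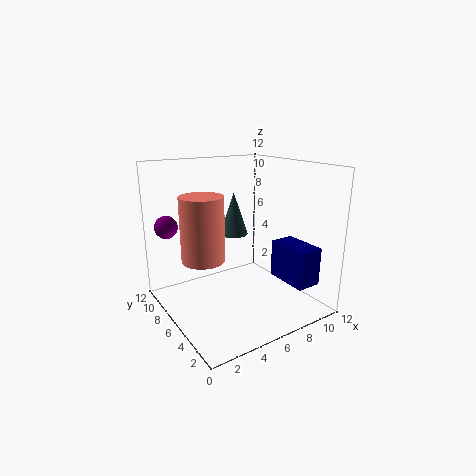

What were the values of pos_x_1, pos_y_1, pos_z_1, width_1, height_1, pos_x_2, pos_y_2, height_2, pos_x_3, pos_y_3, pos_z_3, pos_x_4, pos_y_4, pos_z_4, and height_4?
pos_x_1 = 8, pos_y_1 = 0.5, pos_z_1 = 3, width_1 = 2, height_1 = 3, pos_x_2 = 4, pos_y_2 = 3.5, height_2 = 3, pos_x_3 = 1.5, pos_y_3 = 10.5, pos_z_3 = 6.5, pos_x_4 = 1.5, pos_y_4 = 3.5, pos_z_4 = 6, height_4 = 4.5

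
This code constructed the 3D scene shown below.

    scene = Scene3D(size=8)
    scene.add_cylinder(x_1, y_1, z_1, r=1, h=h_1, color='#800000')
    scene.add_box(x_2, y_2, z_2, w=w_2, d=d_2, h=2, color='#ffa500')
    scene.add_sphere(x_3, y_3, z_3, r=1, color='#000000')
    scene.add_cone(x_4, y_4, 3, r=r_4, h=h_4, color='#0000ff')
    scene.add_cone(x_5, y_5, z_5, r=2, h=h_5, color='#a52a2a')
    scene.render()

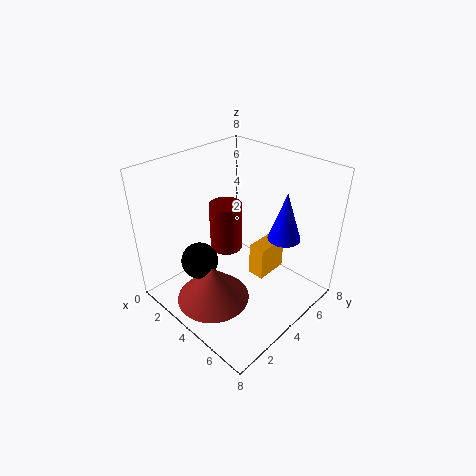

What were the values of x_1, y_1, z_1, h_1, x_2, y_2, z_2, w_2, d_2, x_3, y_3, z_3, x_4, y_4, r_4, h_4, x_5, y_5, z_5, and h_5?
x_1 = 2; y_1 = 5; z_1 = 2; h_1 = 3; x_2 = 4; y_2 = 5; z_2 = 1; w_2 = 1; d_2 = 2; x_3 = 3; y_3 = 2; z_3 = 3; x_4 = 5; y_4 = 7; r_4 = 1; h_4 = 3; x_5 = 4; y_5 = 2; z_5 = 1; h_5 = 2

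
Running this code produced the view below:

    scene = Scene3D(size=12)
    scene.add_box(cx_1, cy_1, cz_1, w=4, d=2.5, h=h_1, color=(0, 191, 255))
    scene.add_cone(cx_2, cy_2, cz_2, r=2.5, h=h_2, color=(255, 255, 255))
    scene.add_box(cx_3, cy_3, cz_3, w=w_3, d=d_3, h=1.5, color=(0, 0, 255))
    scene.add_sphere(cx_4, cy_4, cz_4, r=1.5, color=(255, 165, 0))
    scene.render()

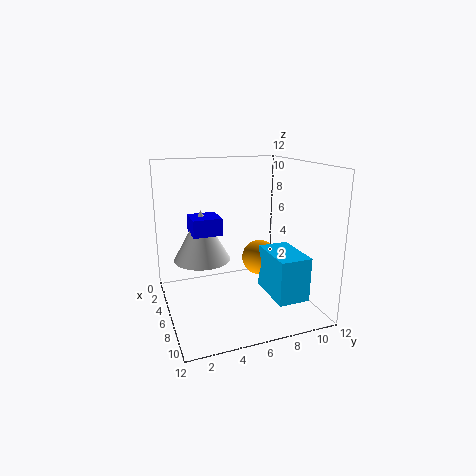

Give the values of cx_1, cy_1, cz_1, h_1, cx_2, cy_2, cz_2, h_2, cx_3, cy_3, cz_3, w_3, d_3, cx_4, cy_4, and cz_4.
cx_1 = 7, cy_1 = 7.5, cz_1 = 2, h_1 = 3.5, cx_2 = 3.5, cy_2 = 3.5, cz_2 = 3.5, h_2 = 4.5, cx_3 = 2.5, cy_3 = 2.5, cz_3 = 6, w_3 = 2.5, d_3 = 2.5, cx_4 = 6, cy_4 = 8, cz_4 = 4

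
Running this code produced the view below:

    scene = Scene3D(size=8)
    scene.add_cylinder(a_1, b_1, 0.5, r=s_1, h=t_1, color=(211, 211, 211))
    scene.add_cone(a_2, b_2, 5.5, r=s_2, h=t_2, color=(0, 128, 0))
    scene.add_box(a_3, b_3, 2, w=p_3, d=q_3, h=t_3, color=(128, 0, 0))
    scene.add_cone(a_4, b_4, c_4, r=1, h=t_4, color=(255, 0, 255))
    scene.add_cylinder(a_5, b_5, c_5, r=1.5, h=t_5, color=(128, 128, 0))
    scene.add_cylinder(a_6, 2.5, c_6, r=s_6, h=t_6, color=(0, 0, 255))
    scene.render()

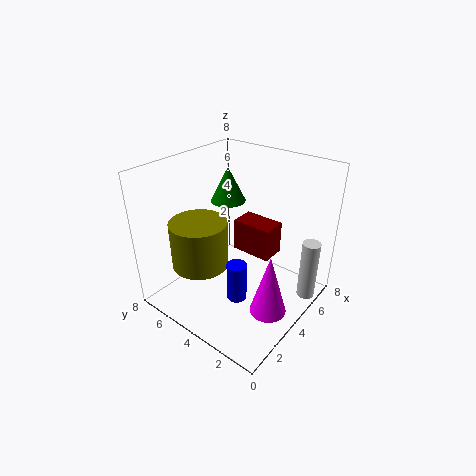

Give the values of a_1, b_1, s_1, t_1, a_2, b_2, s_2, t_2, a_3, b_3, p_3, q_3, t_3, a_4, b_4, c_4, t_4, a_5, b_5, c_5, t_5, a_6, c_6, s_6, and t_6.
a_1 = 6; b_1 = 0.5; s_1 = 0.5; t_1 = 3.5; a_2 = 5; b_2 = 5.5; s_2 = 1; t_2 = 2; a_3 = 5.5; b_3 = 3; p_3 = 1.5; q_3 = 2.5; t_3 = 2; a_4 = 3.5; b_4 = 1.5; c_4 = 0.5; t_4 = 3.5; a_5 = 2; b_5 = 5; c_5 = 3; t_5 = 2.5; a_6 = 2; c_6 = 2; s_6 = 0.5; t_6 = 2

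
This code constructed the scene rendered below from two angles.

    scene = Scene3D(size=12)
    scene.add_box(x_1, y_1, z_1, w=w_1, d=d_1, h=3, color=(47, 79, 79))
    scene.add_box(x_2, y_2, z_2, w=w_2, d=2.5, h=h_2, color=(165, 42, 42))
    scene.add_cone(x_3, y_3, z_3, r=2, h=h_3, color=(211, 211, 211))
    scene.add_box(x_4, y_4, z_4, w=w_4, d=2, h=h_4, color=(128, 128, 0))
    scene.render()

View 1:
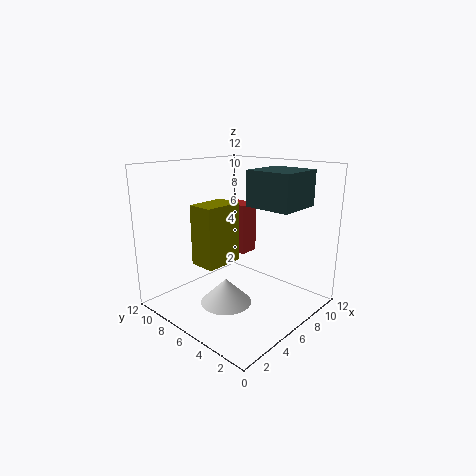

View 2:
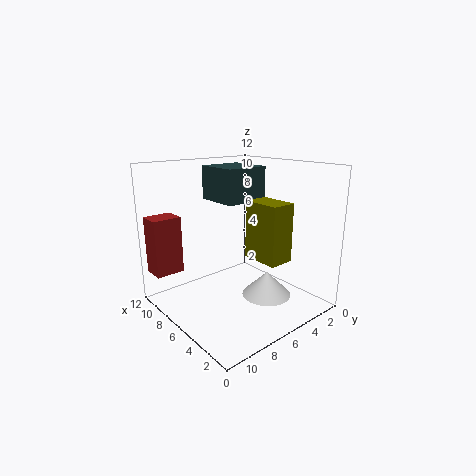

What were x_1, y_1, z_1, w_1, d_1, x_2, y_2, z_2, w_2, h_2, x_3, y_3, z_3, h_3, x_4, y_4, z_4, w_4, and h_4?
x_1 = 7, y_1 = 2, z_1 = 8.5, w_1 = 4, d_1 = 4, x_2 = 10, y_2 = 9, z_2 = 2.5, w_2 = 2, h_2 = 5, x_3 = 3.5, y_3 = 5, z_3 = 1.5, h_3 = 2, x_4 = 1.5, y_4 = 4.5, z_4 = 5, w_4 = 3, h_4 = 4.5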